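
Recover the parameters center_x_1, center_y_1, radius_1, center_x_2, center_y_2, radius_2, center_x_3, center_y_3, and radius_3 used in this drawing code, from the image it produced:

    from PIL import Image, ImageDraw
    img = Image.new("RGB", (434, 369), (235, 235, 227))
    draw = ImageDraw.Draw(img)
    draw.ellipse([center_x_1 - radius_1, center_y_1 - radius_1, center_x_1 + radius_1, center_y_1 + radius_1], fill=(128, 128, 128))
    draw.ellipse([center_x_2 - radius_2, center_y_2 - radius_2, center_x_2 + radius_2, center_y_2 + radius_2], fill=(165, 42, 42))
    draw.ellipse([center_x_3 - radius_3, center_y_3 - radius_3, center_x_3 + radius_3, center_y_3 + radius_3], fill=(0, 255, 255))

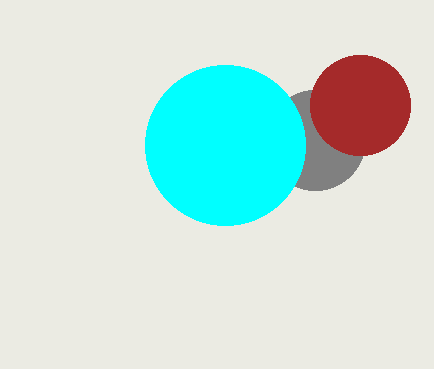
center_x_1 = 315
center_y_1 = 140
radius_1 = 50
center_x_2 = 360
center_y_2 = 105
radius_2 = 50
center_x_3 = 225
center_y_3 = 145
radius_3 = 80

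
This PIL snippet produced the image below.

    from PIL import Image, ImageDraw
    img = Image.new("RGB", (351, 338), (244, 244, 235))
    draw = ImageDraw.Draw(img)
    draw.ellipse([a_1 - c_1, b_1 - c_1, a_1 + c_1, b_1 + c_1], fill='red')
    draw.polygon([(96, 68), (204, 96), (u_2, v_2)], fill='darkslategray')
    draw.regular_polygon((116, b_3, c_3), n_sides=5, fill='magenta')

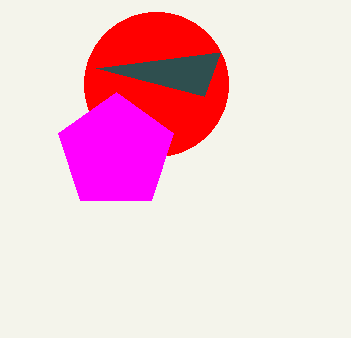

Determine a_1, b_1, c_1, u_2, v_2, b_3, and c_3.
a_1 = 156; b_1 = 84; c_1 = 72; u_2 = 220; v_2 = 52; b_3 = 152; c_3 = 60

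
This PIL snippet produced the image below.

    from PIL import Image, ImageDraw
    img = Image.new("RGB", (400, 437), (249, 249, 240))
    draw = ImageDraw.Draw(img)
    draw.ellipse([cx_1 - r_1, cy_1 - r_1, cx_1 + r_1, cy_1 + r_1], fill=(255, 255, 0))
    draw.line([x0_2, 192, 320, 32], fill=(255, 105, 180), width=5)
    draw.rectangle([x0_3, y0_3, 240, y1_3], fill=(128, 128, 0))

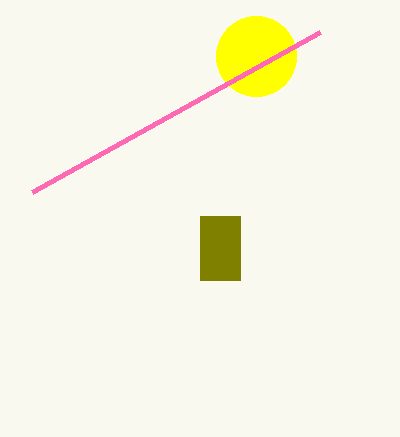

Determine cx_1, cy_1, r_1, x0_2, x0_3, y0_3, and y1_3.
cx_1 = 256, cy_1 = 56, r_1 = 40, x0_2 = 32, x0_3 = 200, y0_3 = 216, y1_3 = 280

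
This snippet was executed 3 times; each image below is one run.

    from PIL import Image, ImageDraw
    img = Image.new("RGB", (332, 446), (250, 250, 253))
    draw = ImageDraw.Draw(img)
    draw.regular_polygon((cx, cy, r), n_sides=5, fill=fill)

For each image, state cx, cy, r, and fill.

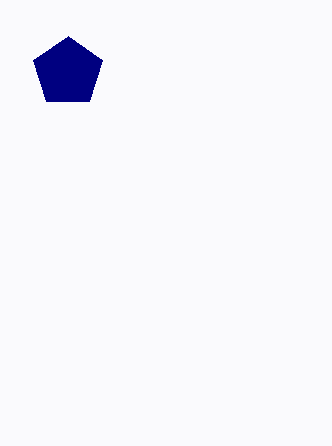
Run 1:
cx = 68, cy = 72, r = 36, fill = 'navy'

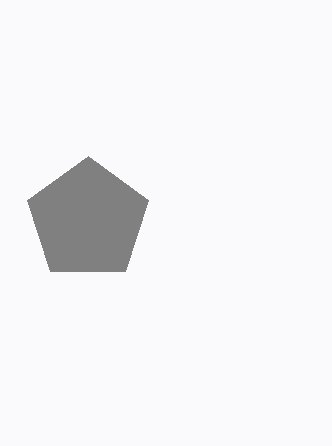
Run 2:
cx = 88
cy = 220
r = 64
fill = 'gray'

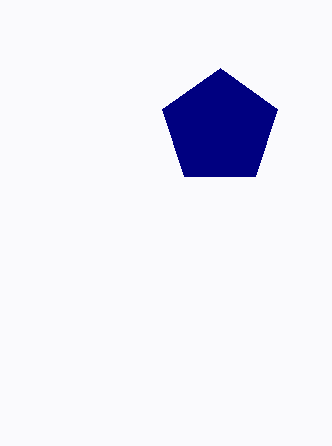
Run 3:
cx = 220
cy = 128
r = 60
fill = 'navy'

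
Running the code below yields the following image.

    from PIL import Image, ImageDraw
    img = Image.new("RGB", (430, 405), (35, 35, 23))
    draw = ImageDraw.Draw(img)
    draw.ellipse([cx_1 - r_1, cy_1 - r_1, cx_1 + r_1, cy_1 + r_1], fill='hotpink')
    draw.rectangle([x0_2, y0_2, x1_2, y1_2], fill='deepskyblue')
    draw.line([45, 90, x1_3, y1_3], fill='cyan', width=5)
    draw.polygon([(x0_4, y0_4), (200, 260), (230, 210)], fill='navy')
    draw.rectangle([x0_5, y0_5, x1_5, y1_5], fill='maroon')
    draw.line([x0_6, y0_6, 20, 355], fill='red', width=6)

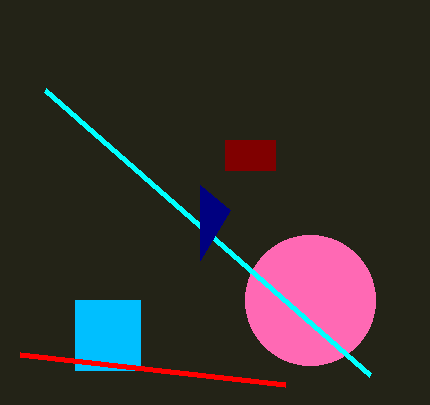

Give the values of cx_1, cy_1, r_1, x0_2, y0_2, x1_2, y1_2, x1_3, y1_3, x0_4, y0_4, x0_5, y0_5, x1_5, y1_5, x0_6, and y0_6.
cx_1 = 310
cy_1 = 300
r_1 = 65
x0_2 = 75
y0_2 = 300
x1_2 = 140
y1_2 = 370
x1_3 = 370
y1_3 = 375
x0_4 = 200
y0_4 = 185
x0_5 = 225
y0_5 = 140
x1_5 = 275
y1_5 = 170
x0_6 = 285
y0_6 = 385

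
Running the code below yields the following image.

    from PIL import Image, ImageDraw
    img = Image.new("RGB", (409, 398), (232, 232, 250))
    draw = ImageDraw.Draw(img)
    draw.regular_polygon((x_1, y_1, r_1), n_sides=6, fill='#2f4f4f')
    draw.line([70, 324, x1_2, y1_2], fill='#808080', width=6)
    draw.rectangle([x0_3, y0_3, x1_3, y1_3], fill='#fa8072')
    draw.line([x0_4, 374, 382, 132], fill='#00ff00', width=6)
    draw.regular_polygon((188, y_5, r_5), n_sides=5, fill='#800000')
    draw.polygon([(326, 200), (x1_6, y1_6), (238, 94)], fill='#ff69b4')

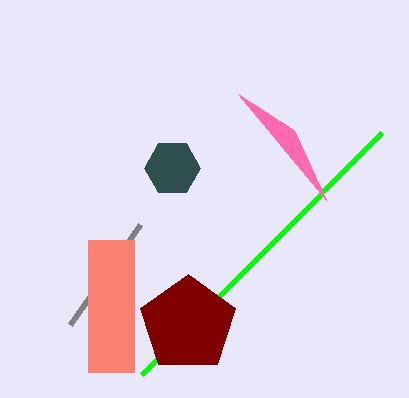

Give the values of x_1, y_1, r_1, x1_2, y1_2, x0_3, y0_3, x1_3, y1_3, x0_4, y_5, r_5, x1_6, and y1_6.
x_1 = 172, y_1 = 168, r_1 = 28, x1_2 = 140, y1_2 = 224, x0_3 = 88, y0_3 = 240, x1_3 = 134, y1_3 = 372, x0_4 = 142, y_5 = 324, r_5 = 50, x1_6 = 294, y1_6 = 130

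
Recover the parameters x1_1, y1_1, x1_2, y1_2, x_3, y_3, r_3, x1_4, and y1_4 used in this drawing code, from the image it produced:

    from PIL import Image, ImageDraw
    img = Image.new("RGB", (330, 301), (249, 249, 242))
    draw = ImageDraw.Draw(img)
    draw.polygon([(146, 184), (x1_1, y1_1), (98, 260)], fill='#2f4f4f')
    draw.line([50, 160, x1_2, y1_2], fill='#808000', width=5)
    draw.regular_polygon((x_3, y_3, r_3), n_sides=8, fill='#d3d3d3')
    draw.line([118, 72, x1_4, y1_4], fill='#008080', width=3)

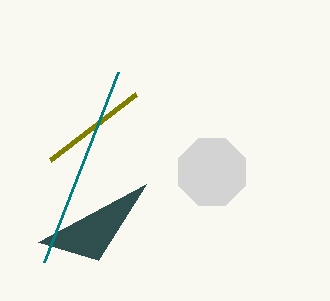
x1_1 = 38
y1_1 = 242
x1_2 = 136
y1_2 = 94
x_3 = 212
y_3 = 172
r_3 = 36
x1_4 = 44
y1_4 = 262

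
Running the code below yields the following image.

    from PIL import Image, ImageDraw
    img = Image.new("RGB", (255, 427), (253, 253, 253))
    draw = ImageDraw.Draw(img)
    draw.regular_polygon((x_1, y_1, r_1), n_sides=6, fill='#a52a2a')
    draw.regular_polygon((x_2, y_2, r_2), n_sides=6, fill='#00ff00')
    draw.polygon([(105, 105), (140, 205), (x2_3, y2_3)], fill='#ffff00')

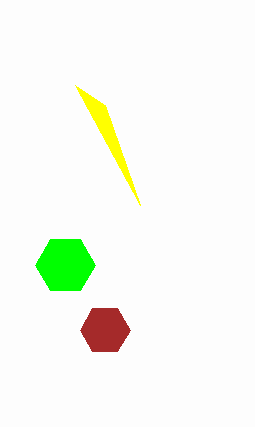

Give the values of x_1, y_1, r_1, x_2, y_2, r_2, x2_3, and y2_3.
x_1 = 105
y_1 = 330
r_1 = 25
x_2 = 65
y_2 = 265
r_2 = 30
x2_3 = 75
y2_3 = 85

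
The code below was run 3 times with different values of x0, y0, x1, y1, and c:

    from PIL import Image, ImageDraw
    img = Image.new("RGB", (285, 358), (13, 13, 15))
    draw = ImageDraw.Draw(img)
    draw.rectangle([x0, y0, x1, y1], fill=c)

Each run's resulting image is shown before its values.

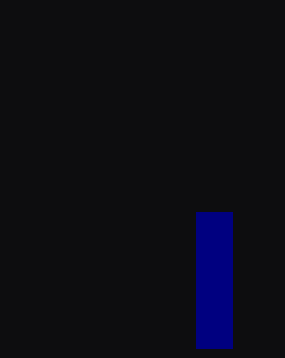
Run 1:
x0 = 196
y0 = 212
x1 = 232
y1 = 348
c = 'navy'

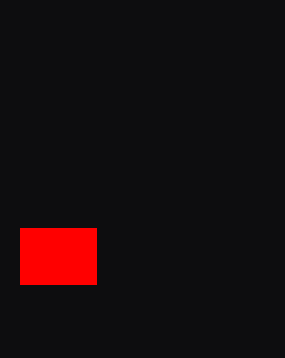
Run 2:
x0 = 20
y0 = 228
x1 = 96
y1 = 284
c = 'red'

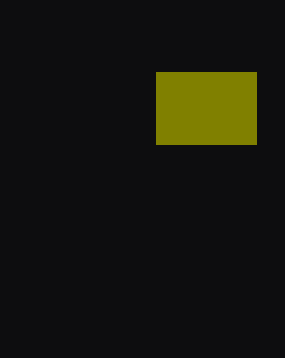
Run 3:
x0 = 156
y0 = 72
x1 = 256
y1 = 144
c = 'olive'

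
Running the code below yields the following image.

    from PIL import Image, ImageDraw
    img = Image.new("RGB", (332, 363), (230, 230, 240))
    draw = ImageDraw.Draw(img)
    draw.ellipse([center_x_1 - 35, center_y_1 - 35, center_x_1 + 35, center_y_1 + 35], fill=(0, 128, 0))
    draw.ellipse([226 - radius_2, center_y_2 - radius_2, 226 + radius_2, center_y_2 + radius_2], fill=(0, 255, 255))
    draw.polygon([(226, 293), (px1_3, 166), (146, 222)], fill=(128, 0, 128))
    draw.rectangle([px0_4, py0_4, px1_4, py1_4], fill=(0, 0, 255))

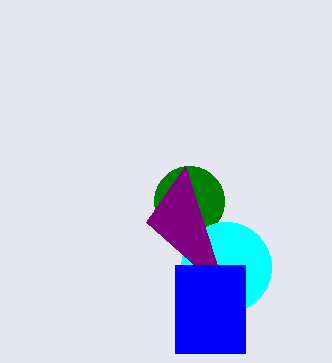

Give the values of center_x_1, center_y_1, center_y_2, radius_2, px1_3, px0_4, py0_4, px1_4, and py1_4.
center_x_1 = 189
center_y_1 = 201
center_y_2 = 267
radius_2 = 45
px1_3 = 185
px0_4 = 175
py0_4 = 265
px1_4 = 245
py1_4 = 353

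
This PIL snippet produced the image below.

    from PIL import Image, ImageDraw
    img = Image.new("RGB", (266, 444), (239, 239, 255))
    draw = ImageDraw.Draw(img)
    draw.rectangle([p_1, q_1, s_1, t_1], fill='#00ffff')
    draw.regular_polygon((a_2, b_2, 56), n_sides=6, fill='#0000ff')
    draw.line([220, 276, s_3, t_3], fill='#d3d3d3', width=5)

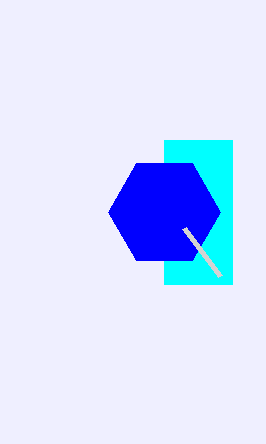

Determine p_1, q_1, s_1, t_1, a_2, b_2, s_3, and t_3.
p_1 = 164, q_1 = 140, s_1 = 232, t_1 = 284, a_2 = 164, b_2 = 212, s_3 = 184, t_3 = 228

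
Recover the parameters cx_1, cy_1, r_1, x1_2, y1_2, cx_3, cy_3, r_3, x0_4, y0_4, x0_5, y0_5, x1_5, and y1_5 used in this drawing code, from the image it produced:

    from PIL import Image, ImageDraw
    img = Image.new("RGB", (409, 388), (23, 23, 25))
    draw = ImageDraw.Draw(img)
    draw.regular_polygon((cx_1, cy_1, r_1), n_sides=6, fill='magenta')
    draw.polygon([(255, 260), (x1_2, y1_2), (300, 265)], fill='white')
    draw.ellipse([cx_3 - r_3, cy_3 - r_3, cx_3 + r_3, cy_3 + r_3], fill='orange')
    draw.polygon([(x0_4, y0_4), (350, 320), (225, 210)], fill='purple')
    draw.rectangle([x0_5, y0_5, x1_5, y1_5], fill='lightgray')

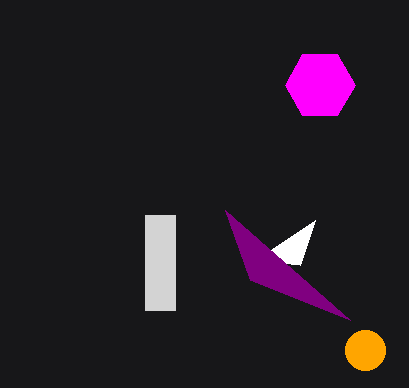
cx_1 = 320, cy_1 = 85, r_1 = 35, x1_2 = 315, y1_2 = 220, cx_3 = 365, cy_3 = 350, r_3 = 20, x0_4 = 250, y0_4 = 280, x0_5 = 145, y0_5 = 215, x1_5 = 175, y1_5 = 310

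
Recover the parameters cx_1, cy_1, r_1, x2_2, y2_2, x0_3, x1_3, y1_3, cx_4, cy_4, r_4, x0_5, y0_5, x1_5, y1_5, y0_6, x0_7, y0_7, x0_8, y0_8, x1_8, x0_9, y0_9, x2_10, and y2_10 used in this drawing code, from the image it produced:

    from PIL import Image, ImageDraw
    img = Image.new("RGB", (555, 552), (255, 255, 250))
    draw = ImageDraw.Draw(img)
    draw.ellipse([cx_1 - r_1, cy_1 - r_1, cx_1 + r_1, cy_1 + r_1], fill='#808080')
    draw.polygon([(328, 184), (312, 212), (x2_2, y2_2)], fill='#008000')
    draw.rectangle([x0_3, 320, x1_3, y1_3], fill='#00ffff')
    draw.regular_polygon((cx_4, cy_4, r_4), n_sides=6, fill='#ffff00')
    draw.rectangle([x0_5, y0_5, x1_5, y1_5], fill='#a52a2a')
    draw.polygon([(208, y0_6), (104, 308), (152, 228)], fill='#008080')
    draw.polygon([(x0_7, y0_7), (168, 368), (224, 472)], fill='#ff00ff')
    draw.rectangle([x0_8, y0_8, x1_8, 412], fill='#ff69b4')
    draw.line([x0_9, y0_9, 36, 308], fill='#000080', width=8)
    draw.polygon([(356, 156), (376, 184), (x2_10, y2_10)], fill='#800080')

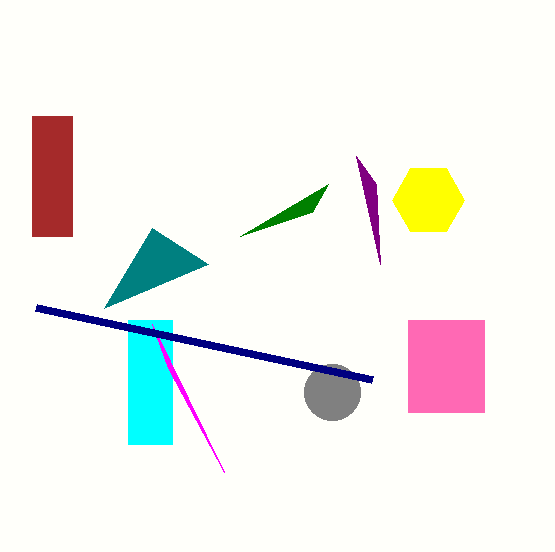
cx_1 = 332, cy_1 = 392, r_1 = 28, x2_2 = 240, y2_2 = 236, x0_3 = 128, x1_3 = 172, y1_3 = 444, cx_4 = 428, cy_4 = 200, r_4 = 36, x0_5 = 32, y0_5 = 116, x1_5 = 72, y1_5 = 236, y0_6 = 264, x0_7 = 152, y0_7 = 324, x0_8 = 408, y0_8 = 320, x1_8 = 484, x0_9 = 372, y0_9 = 380, x2_10 = 380, y2_10 = 264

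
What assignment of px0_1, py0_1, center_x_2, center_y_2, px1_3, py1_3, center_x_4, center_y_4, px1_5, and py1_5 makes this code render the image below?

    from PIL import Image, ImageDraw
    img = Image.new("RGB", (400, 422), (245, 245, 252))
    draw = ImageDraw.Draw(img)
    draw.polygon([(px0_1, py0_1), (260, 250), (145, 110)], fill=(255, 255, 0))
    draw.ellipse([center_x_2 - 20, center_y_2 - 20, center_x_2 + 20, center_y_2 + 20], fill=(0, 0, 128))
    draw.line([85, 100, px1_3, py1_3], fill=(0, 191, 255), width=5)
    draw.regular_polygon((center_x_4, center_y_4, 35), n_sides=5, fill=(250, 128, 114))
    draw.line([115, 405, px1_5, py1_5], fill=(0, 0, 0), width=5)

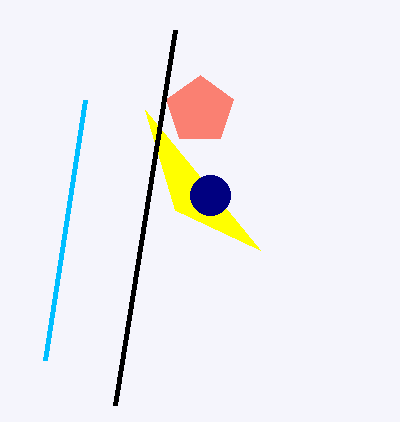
px0_1 = 175, py0_1 = 210, center_x_2 = 210, center_y_2 = 195, px1_3 = 45, py1_3 = 360, center_x_4 = 200, center_y_4 = 110, px1_5 = 175, py1_5 = 30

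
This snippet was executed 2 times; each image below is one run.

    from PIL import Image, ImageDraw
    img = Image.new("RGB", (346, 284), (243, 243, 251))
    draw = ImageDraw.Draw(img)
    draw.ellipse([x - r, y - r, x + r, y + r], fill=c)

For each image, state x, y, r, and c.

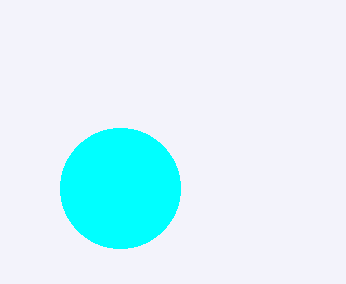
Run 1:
x = 120, y = 188, r = 60, c = 'cyan'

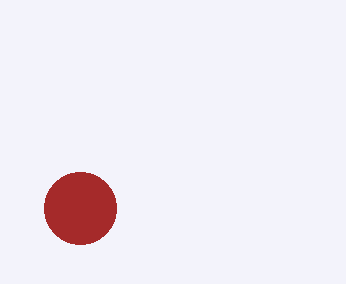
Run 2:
x = 80
y = 208
r = 36
c = 'brown'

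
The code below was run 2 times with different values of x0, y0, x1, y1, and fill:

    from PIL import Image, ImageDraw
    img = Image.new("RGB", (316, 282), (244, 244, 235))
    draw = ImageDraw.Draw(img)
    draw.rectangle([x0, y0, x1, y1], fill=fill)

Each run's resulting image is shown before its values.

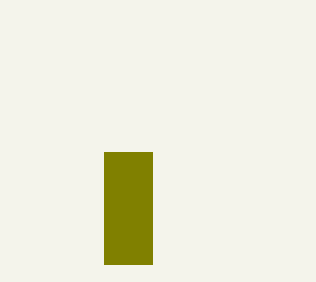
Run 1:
x0 = 104; y0 = 152; x1 = 152; y1 = 264; fill = 'olive'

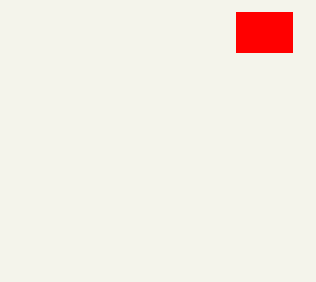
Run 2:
x0 = 236, y0 = 12, x1 = 292, y1 = 52, fill = 'red'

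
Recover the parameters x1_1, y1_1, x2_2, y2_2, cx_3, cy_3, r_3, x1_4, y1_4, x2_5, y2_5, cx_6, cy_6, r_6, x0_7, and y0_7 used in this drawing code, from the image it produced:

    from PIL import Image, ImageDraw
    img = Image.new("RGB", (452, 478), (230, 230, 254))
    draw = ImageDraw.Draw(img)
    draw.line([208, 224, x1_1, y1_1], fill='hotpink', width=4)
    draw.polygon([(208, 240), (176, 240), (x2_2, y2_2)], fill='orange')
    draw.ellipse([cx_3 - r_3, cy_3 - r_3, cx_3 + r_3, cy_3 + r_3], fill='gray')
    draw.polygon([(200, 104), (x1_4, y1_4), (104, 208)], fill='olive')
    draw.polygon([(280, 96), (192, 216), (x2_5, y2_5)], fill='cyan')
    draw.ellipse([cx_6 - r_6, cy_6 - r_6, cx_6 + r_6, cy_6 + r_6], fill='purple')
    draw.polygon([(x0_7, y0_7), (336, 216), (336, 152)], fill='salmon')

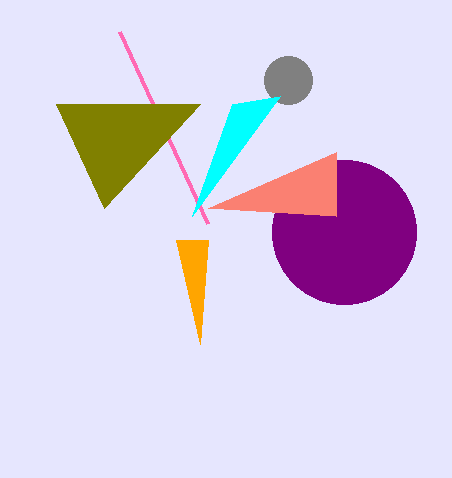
x1_1 = 120
y1_1 = 32
x2_2 = 200
y2_2 = 344
cx_3 = 288
cy_3 = 80
r_3 = 24
x1_4 = 56
y1_4 = 104
x2_5 = 232
y2_5 = 104
cx_6 = 344
cy_6 = 232
r_6 = 72
x0_7 = 208
y0_7 = 208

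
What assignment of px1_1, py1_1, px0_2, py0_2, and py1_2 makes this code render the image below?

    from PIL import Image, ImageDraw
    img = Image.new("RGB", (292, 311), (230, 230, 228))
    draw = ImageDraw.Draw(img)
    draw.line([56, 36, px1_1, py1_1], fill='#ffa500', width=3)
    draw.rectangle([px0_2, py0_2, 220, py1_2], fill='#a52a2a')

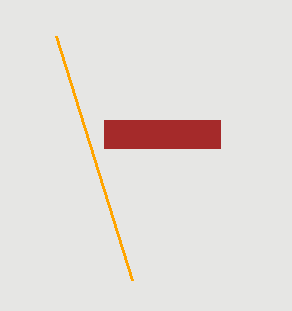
px1_1 = 132; py1_1 = 280; px0_2 = 104; py0_2 = 120; py1_2 = 148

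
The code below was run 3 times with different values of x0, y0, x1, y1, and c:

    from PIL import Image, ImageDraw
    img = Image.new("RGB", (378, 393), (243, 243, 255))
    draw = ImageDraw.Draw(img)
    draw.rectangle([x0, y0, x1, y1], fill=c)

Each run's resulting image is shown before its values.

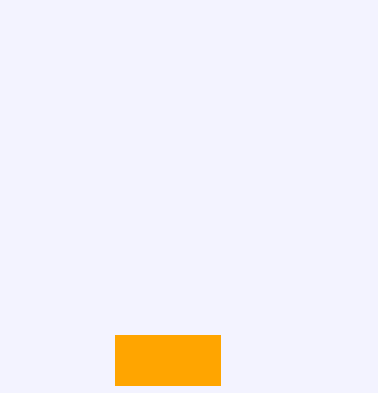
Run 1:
x0 = 115
y0 = 335
x1 = 220
y1 = 385
c = 'orange'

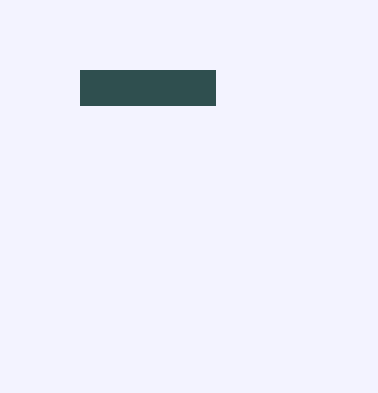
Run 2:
x0 = 80; y0 = 70; x1 = 215; y1 = 105; c = 'darkslategray'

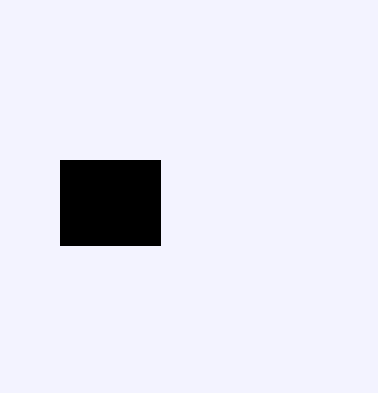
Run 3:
x0 = 60
y0 = 160
x1 = 160
y1 = 245
c = 'black'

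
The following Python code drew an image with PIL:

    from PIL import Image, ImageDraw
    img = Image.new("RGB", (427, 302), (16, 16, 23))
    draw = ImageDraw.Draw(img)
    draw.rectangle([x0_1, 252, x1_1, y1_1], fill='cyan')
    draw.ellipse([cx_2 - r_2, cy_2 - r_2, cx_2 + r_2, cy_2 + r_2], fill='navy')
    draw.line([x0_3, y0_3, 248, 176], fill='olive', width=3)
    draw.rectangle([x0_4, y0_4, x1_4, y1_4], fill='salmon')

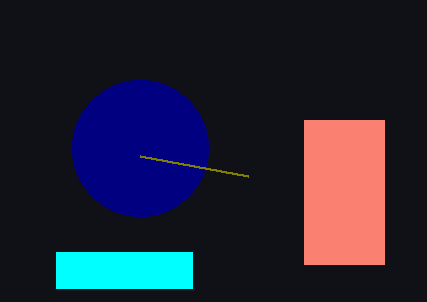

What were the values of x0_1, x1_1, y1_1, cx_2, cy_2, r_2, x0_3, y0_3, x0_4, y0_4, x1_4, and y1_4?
x0_1 = 56, x1_1 = 192, y1_1 = 288, cx_2 = 140, cy_2 = 148, r_2 = 68, x0_3 = 140, y0_3 = 156, x0_4 = 304, y0_4 = 120, x1_4 = 384, y1_4 = 264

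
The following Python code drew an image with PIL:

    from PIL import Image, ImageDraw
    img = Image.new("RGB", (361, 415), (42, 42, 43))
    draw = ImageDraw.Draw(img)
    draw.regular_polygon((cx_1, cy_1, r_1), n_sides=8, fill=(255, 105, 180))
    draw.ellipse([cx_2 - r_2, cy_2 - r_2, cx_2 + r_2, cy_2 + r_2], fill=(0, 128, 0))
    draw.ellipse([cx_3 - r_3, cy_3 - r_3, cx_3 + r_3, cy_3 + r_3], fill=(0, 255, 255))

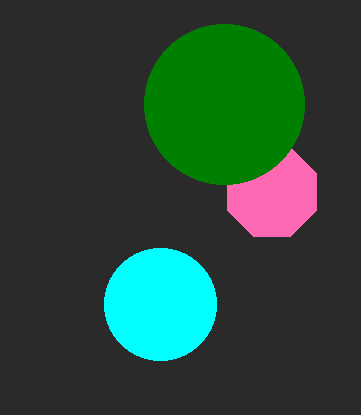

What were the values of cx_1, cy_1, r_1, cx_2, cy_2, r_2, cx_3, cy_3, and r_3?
cx_1 = 272
cy_1 = 192
r_1 = 48
cx_2 = 224
cy_2 = 104
r_2 = 80
cx_3 = 160
cy_3 = 304
r_3 = 56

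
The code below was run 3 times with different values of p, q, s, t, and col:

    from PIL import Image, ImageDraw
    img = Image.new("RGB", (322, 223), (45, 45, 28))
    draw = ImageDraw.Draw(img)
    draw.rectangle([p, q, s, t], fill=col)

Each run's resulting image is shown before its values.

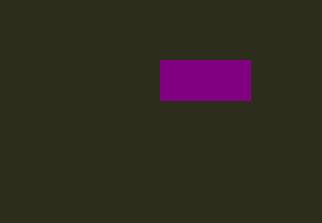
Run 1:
p = 160
q = 60
s = 250
t = 100
col = 'purple'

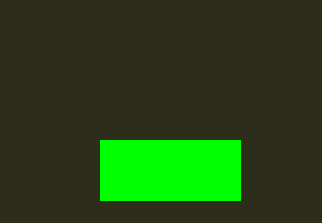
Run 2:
p = 100
q = 140
s = 240
t = 200
col = 'lime'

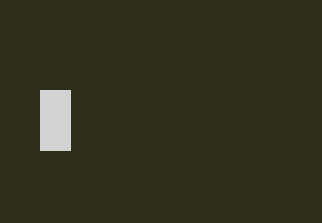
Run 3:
p = 40; q = 90; s = 70; t = 150; col = 'lightgray'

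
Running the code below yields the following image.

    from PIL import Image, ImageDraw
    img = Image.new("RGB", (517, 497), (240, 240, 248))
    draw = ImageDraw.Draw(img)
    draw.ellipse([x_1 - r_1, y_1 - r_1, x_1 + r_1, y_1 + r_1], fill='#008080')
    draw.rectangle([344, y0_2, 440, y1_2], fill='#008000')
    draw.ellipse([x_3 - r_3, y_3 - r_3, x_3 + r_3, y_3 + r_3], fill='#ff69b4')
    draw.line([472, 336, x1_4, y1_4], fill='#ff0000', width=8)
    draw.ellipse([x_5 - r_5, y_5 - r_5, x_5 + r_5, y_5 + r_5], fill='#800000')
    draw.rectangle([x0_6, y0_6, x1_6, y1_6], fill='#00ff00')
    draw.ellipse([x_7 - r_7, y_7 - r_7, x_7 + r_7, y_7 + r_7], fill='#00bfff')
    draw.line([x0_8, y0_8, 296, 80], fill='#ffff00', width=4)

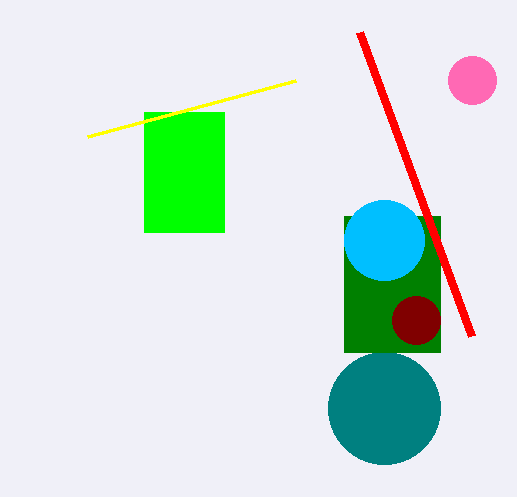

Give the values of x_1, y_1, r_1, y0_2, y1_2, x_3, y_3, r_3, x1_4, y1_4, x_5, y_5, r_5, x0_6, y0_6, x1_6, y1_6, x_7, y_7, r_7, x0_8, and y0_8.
x_1 = 384; y_1 = 408; r_1 = 56; y0_2 = 216; y1_2 = 352; x_3 = 472; y_3 = 80; r_3 = 24; x1_4 = 360; y1_4 = 32; x_5 = 416; y_5 = 320; r_5 = 24; x0_6 = 144; y0_6 = 112; x1_6 = 224; y1_6 = 232; x_7 = 384; y_7 = 240; r_7 = 40; x0_8 = 88; y0_8 = 136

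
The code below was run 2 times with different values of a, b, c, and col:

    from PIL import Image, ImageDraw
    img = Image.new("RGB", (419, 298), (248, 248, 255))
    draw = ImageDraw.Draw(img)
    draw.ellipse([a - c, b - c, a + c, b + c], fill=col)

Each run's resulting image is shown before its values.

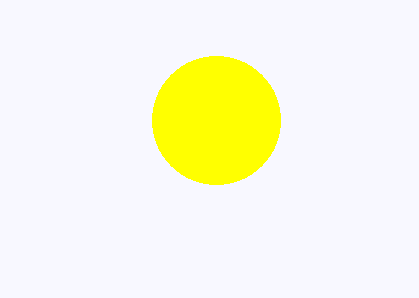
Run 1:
a = 216; b = 120; c = 64; col = 'yellow'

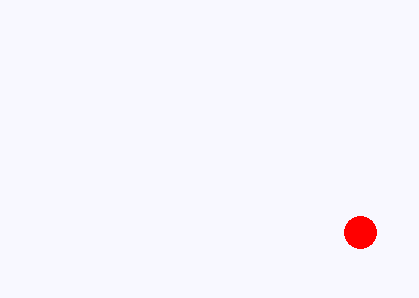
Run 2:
a = 360; b = 232; c = 16; col = 'red'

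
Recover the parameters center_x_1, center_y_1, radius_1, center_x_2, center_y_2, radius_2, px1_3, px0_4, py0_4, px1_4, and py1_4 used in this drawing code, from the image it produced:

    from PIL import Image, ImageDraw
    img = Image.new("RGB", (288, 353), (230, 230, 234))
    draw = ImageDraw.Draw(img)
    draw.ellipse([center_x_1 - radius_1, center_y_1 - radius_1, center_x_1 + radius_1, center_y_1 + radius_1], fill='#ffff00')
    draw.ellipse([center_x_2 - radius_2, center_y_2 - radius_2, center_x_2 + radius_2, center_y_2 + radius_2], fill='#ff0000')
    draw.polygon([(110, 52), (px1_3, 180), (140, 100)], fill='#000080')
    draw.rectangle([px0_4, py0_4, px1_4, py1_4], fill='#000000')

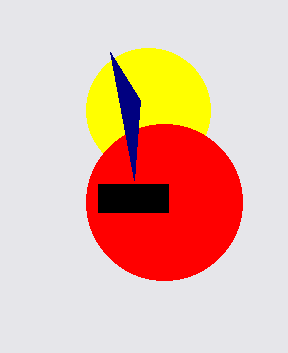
center_x_1 = 148
center_y_1 = 110
radius_1 = 62
center_x_2 = 164
center_y_2 = 202
radius_2 = 78
px1_3 = 134
px0_4 = 98
py0_4 = 184
px1_4 = 168
py1_4 = 212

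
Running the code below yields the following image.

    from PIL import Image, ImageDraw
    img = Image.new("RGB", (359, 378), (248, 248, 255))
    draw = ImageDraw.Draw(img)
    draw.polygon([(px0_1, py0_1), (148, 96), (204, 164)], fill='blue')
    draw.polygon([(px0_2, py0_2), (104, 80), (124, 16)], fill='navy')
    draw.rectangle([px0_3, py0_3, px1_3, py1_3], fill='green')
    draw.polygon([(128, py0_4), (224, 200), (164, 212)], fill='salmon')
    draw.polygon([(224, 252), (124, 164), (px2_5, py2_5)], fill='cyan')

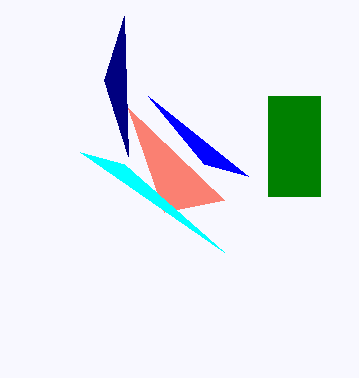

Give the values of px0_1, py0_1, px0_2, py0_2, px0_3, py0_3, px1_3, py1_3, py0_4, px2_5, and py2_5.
px0_1 = 248, py0_1 = 176, px0_2 = 128, py0_2 = 156, px0_3 = 268, py0_3 = 96, px1_3 = 320, py1_3 = 196, py0_4 = 108, px2_5 = 80, py2_5 = 152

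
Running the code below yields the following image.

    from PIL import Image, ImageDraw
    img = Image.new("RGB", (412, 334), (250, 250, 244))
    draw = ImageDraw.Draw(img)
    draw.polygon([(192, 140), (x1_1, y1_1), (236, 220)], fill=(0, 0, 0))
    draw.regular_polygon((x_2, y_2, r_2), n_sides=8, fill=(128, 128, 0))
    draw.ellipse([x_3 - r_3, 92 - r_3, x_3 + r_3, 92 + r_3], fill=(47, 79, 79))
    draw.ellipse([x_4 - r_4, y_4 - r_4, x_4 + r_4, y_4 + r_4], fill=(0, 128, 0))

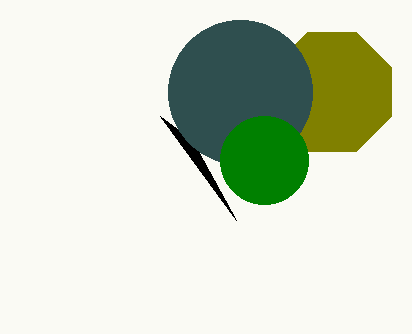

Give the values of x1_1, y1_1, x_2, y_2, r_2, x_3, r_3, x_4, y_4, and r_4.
x1_1 = 160
y1_1 = 116
x_2 = 332
y_2 = 92
r_2 = 64
x_3 = 240
r_3 = 72
x_4 = 264
y_4 = 160
r_4 = 44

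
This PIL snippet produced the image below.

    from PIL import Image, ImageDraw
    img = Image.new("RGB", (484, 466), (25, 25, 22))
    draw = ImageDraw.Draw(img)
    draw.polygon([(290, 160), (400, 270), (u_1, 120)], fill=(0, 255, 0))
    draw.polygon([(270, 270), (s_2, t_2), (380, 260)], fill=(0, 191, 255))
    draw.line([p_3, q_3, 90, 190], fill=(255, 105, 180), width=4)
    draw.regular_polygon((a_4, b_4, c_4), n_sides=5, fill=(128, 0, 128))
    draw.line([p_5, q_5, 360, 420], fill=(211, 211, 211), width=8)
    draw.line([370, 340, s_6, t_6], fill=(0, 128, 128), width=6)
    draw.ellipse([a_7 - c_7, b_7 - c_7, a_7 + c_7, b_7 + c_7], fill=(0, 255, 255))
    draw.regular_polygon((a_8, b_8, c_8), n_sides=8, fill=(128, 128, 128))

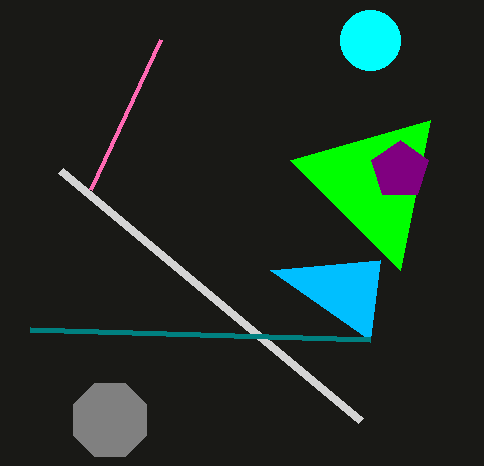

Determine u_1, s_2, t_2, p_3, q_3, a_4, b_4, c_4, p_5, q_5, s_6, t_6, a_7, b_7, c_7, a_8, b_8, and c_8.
u_1 = 430; s_2 = 370; t_2 = 340; p_3 = 160; q_3 = 40; a_4 = 400; b_4 = 170; c_4 = 30; p_5 = 60; q_5 = 170; s_6 = 30; t_6 = 330; a_7 = 370; b_7 = 40; c_7 = 30; a_8 = 110; b_8 = 420; c_8 = 40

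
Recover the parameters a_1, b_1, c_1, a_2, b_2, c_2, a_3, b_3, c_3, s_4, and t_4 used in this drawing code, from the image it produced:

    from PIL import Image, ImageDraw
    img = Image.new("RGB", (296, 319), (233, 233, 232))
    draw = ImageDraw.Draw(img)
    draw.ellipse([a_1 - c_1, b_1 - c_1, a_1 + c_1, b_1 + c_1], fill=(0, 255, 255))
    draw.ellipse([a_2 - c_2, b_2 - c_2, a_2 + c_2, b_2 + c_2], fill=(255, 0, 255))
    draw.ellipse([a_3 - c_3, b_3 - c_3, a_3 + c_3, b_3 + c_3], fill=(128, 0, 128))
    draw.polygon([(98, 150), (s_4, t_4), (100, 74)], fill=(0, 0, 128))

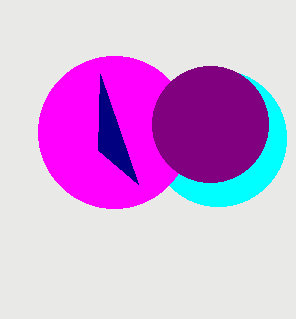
a_1 = 218; b_1 = 138; c_1 = 68; a_2 = 114; b_2 = 132; c_2 = 76; a_3 = 210; b_3 = 124; c_3 = 58; s_4 = 138; t_4 = 184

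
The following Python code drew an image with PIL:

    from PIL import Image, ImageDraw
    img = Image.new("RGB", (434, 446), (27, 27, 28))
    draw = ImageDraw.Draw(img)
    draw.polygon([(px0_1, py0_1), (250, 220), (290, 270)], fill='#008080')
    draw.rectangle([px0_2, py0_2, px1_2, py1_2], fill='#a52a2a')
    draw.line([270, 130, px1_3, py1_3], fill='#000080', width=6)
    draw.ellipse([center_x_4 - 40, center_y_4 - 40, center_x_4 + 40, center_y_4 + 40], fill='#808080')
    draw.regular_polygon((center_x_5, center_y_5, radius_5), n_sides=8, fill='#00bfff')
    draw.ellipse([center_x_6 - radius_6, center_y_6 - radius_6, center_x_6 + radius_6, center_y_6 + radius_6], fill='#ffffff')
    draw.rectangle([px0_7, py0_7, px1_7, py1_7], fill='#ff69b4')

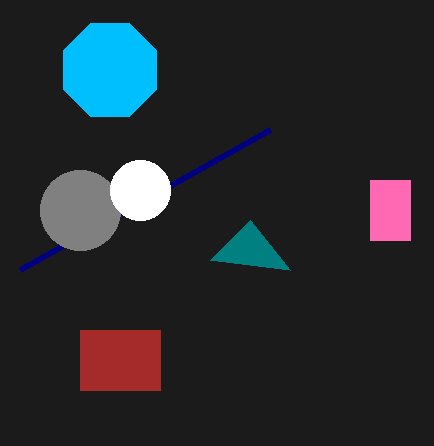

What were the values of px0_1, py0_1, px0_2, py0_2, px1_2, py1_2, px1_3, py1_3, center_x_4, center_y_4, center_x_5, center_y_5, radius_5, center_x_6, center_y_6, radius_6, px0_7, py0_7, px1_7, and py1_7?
px0_1 = 210, py0_1 = 260, px0_2 = 80, py0_2 = 330, px1_2 = 160, py1_2 = 390, px1_3 = 20, py1_3 = 270, center_x_4 = 80, center_y_4 = 210, center_x_5 = 110, center_y_5 = 70, radius_5 = 50, center_x_6 = 140, center_y_6 = 190, radius_6 = 30, px0_7 = 370, py0_7 = 180, px1_7 = 410, py1_7 = 240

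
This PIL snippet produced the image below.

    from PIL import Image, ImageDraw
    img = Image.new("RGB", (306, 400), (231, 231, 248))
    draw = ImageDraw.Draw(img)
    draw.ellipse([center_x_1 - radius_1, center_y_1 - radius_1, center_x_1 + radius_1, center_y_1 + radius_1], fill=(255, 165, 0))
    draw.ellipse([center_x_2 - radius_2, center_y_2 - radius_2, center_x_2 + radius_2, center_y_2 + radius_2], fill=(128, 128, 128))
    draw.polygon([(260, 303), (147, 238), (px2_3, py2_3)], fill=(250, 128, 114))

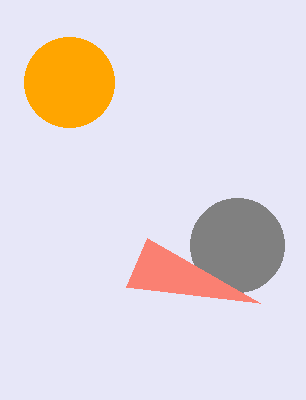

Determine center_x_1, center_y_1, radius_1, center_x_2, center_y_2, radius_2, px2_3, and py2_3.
center_x_1 = 69, center_y_1 = 82, radius_1 = 45, center_x_2 = 237, center_y_2 = 245, radius_2 = 47, px2_3 = 126, py2_3 = 287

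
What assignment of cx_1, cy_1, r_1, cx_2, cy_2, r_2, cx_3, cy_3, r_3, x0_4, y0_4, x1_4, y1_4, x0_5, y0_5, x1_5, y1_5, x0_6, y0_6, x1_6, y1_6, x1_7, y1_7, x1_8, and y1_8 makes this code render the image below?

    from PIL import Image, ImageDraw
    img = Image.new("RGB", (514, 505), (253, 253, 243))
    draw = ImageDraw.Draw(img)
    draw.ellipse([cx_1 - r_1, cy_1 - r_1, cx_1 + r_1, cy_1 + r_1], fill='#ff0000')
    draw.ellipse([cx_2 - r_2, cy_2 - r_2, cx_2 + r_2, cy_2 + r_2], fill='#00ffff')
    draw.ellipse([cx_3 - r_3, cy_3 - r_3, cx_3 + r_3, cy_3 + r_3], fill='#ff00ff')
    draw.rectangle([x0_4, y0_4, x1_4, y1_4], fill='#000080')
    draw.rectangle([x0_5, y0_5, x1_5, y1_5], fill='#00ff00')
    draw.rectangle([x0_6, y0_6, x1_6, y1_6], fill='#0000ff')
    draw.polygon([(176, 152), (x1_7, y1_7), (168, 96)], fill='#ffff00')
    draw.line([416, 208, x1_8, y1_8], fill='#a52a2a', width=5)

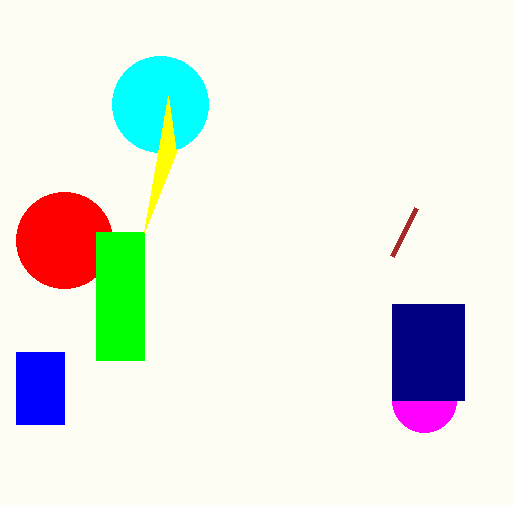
cx_1 = 64; cy_1 = 240; r_1 = 48; cx_2 = 160; cy_2 = 104; r_2 = 48; cx_3 = 424; cy_3 = 400; r_3 = 32; x0_4 = 392; y0_4 = 304; x1_4 = 464; y1_4 = 400; x0_5 = 96; y0_5 = 232; x1_5 = 144; y1_5 = 360; x0_6 = 16; y0_6 = 352; x1_6 = 64; y1_6 = 424; x1_7 = 144; y1_7 = 232; x1_8 = 392; y1_8 = 256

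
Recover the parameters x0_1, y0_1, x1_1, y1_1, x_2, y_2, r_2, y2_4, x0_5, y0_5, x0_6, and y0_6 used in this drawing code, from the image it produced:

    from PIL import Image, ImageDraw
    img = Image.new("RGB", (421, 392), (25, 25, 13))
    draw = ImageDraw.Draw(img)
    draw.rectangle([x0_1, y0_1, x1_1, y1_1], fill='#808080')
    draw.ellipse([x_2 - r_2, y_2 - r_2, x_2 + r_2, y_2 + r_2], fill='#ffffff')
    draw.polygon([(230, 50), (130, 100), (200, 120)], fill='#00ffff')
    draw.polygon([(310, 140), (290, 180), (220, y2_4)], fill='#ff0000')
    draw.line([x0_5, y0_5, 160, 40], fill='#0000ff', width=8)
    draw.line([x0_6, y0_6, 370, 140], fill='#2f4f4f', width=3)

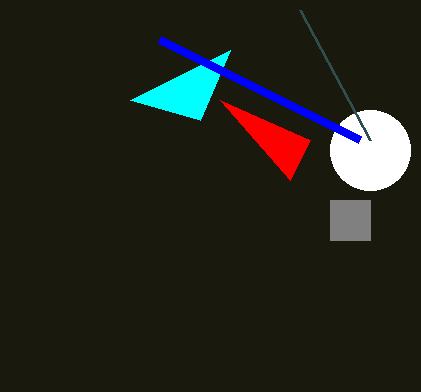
x0_1 = 330
y0_1 = 200
x1_1 = 370
y1_1 = 240
x_2 = 370
y_2 = 150
r_2 = 40
y2_4 = 100
x0_5 = 360
y0_5 = 140
x0_6 = 300
y0_6 = 10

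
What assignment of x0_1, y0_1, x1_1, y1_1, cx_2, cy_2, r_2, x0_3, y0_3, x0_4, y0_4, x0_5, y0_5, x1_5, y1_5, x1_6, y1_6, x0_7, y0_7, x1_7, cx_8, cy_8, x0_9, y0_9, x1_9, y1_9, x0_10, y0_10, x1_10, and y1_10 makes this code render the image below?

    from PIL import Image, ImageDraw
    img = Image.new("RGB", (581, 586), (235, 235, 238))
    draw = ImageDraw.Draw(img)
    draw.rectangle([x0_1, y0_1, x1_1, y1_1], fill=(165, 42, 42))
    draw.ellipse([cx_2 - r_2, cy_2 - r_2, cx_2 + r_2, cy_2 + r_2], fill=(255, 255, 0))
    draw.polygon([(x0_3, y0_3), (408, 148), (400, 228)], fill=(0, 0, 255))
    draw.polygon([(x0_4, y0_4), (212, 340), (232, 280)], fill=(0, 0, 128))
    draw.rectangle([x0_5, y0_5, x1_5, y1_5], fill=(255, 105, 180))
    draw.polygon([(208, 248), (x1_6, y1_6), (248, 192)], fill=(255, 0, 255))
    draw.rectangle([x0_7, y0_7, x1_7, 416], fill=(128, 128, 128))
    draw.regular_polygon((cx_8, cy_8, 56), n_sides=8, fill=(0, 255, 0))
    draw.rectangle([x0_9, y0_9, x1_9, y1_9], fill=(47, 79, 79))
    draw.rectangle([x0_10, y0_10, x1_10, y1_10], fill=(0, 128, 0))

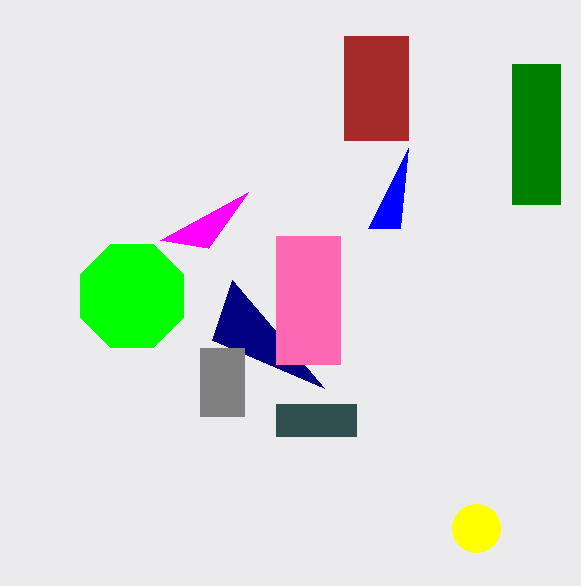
x0_1 = 344; y0_1 = 36; x1_1 = 408; y1_1 = 140; cx_2 = 476; cy_2 = 528; r_2 = 24; x0_3 = 368; y0_3 = 228; x0_4 = 324; y0_4 = 388; x0_5 = 276; y0_5 = 236; x1_5 = 340; y1_5 = 364; x1_6 = 160; y1_6 = 240; x0_7 = 200; y0_7 = 348; x1_7 = 244; cx_8 = 132; cy_8 = 296; x0_9 = 276; y0_9 = 404; x1_9 = 356; y1_9 = 436; x0_10 = 512; y0_10 = 64; x1_10 = 560; y1_10 = 204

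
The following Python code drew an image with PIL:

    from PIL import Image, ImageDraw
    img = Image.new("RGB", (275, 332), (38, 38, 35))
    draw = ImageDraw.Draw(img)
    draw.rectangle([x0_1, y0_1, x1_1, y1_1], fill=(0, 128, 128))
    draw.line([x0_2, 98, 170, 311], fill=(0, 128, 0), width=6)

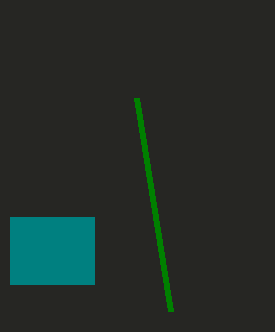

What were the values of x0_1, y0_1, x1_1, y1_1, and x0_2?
x0_1 = 10; y0_1 = 217; x1_1 = 94; y1_1 = 284; x0_2 = 136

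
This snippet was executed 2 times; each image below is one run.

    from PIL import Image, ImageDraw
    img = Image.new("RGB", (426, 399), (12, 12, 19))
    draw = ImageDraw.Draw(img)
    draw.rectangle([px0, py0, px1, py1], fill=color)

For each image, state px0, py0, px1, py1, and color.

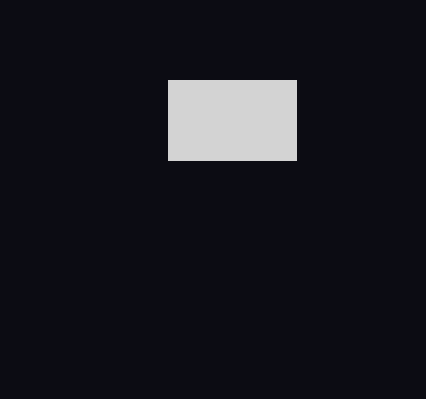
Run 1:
px0 = 168
py0 = 80
px1 = 296
py1 = 160
color = 'lightgray'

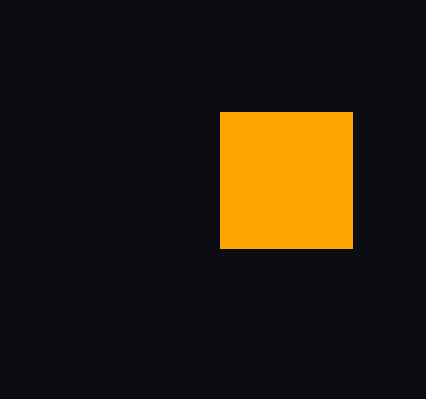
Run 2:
px0 = 220; py0 = 112; px1 = 352; py1 = 248; color = 'orange'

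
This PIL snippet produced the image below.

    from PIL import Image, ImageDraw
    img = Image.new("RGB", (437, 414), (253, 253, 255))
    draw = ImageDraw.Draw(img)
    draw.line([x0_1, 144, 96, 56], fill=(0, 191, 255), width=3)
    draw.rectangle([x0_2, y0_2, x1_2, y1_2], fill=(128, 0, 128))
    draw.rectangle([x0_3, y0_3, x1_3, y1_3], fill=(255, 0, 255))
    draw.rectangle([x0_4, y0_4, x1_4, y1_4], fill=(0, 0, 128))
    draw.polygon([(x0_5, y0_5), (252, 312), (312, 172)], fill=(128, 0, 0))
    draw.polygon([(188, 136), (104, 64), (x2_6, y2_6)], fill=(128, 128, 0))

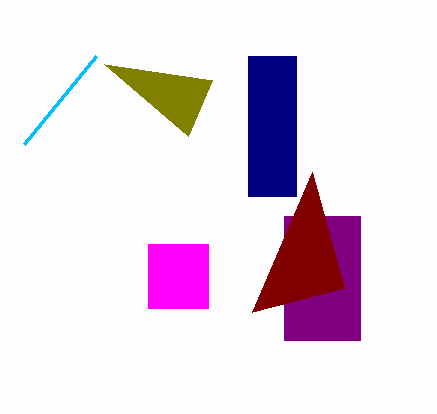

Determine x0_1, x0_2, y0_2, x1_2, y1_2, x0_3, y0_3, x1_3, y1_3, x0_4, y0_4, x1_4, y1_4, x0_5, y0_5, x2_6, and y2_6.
x0_1 = 24, x0_2 = 284, y0_2 = 216, x1_2 = 360, y1_2 = 340, x0_3 = 148, y0_3 = 244, x1_3 = 208, y1_3 = 308, x0_4 = 248, y0_4 = 56, x1_4 = 296, y1_4 = 196, x0_5 = 344, y0_5 = 288, x2_6 = 212, y2_6 = 80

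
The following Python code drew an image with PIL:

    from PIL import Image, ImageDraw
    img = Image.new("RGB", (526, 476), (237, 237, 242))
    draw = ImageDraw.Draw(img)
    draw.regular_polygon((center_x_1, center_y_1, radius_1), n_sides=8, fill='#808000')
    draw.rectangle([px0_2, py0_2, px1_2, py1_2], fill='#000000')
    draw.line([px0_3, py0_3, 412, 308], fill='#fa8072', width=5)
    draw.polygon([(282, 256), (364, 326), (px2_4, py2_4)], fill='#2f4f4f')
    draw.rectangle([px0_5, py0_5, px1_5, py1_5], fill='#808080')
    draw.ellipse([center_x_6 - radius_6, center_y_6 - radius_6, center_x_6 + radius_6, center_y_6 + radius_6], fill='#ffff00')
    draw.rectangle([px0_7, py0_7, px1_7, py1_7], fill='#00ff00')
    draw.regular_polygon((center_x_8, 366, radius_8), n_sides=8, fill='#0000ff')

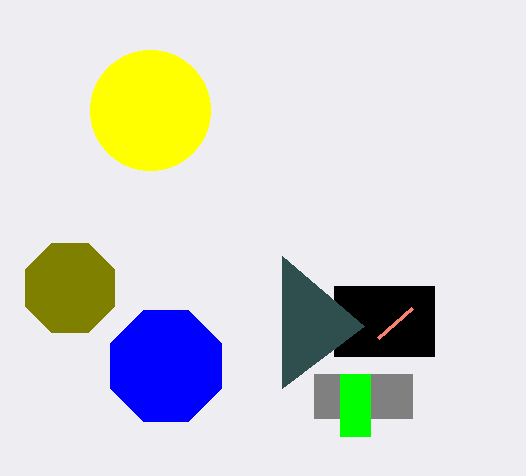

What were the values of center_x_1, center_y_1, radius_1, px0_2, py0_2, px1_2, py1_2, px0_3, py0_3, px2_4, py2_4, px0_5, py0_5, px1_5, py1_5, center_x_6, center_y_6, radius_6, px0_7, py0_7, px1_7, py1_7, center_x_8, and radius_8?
center_x_1 = 70; center_y_1 = 288; radius_1 = 48; px0_2 = 334; py0_2 = 286; px1_2 = 434; py1_2 = 356; px0_3 = 378; py0_3 = 338; px2_4 = 282; py2_4 = 388; px0_5 = 314; py0_5 = 374; px1_5 = 412; py1_5 = 418; center_x_6 = 150; center_y_6 = 110; radius_6 = 60; px0_7 = 340; py0_7 = 374; px1_7 = 370; py1_7 = 436; center_x_8 = 166; radius_8 = 60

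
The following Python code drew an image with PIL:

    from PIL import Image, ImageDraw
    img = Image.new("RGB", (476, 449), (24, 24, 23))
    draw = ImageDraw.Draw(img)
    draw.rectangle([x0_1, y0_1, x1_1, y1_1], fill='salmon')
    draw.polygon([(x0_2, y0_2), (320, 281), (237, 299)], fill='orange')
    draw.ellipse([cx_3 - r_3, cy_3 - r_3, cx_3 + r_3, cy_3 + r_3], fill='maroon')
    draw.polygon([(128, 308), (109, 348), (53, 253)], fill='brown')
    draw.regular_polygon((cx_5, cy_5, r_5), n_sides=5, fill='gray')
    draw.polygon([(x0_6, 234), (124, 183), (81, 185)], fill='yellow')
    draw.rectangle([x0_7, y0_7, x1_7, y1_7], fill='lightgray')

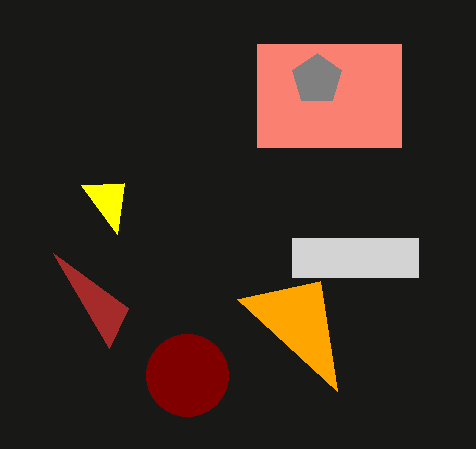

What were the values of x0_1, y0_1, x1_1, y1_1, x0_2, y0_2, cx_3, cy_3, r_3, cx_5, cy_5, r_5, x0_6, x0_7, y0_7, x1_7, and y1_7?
x0_1 = 257, y0_1 = 44, x1_1 = 401, y1_1 = 147, x0_2 = 337, y0_2 = 391, cx_3 = 187, cy_3 = 375, r_3 = 41, cx_5 = 317, cy_5 = 79, r_5 = 26, x0_6 = 117, x0_7 = 292, y0_7 = 238, x1_7 = 418, y1_7 = 277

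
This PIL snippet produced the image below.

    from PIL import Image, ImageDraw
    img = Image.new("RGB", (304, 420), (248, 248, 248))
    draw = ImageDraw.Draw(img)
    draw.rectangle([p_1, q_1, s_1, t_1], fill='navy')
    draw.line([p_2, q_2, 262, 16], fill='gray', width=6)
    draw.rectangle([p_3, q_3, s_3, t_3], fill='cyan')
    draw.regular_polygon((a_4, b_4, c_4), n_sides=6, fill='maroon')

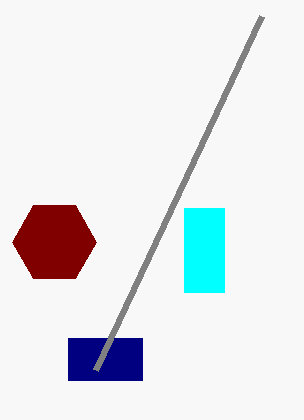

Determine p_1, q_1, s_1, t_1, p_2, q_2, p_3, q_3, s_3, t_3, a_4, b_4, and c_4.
p_1 = 68, q_1 = 338, s_1 = 142, t_1 = 380, p_2 = 96, q_2 = 370, p_3 = 184, q_3 = 208, s_3 = 224, t_3 = 292, a_4 = 54, b_4 = 242, c_4 = 42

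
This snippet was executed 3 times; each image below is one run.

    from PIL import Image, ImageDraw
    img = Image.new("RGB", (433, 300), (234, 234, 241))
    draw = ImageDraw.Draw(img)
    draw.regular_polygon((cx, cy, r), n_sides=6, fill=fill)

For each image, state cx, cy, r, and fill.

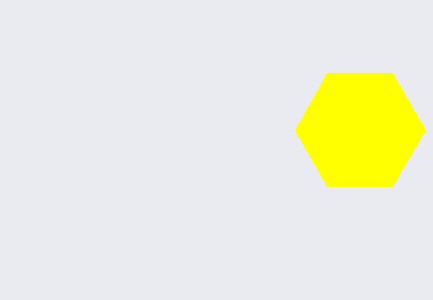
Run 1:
cx = 360; cy = 130; r = 65; fill = 'yellow'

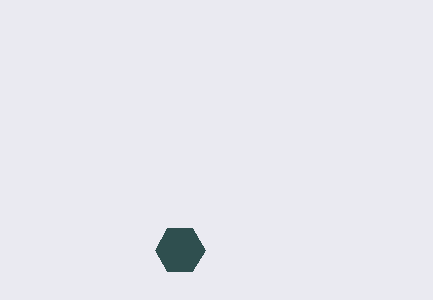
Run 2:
cx = 180; cy = 250; r = 25; fill = 'darkslategray'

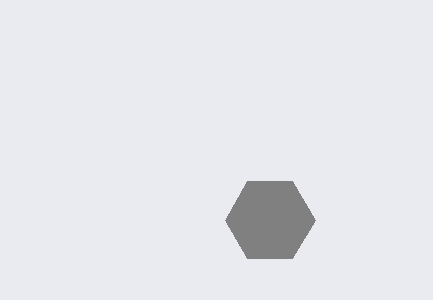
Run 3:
cx = 270
cy = 220
r = 45
fill = 'gray'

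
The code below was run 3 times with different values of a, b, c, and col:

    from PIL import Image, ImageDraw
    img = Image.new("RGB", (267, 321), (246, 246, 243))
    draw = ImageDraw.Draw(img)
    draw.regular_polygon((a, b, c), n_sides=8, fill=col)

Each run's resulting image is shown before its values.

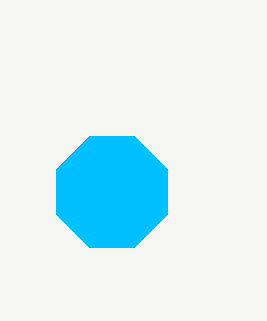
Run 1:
a = 112
b = 192
c = 60
col = 'deepskyblue'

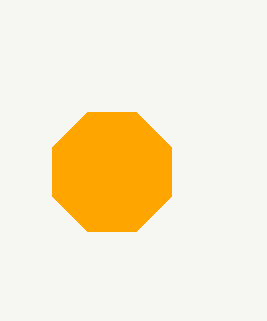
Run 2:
a = 112, b = 172, c = 64, col = 'orange'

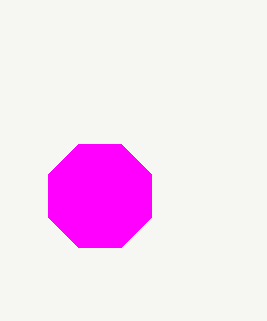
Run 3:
a = 100, b = 196, c = 56, col = 'magenta'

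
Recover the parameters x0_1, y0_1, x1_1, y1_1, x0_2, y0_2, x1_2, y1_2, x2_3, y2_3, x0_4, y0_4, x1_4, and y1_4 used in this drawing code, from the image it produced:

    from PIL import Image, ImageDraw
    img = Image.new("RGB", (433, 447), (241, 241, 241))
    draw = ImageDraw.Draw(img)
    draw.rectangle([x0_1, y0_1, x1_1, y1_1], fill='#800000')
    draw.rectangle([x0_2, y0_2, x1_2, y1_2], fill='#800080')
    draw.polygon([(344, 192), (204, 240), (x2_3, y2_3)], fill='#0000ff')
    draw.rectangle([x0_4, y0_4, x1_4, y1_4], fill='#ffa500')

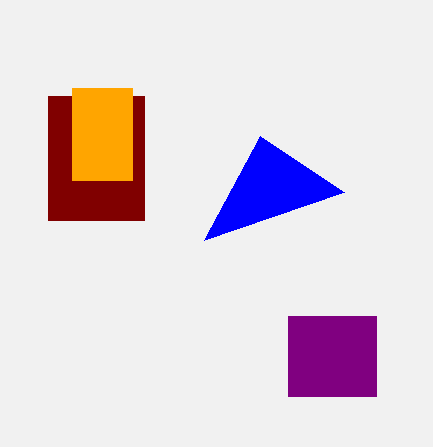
x0_1 = 48
y0_1 = 96
x1_1 = 144
y1_1 = 220
x0_2 = 288
y0_2 = 316
x1_2 = 376
y1_2 = 396
x2_3 = 260
y2_3 = 136
x0_4 = 72
y0_4 = 88
x1_4 = 132
y1_4 = 180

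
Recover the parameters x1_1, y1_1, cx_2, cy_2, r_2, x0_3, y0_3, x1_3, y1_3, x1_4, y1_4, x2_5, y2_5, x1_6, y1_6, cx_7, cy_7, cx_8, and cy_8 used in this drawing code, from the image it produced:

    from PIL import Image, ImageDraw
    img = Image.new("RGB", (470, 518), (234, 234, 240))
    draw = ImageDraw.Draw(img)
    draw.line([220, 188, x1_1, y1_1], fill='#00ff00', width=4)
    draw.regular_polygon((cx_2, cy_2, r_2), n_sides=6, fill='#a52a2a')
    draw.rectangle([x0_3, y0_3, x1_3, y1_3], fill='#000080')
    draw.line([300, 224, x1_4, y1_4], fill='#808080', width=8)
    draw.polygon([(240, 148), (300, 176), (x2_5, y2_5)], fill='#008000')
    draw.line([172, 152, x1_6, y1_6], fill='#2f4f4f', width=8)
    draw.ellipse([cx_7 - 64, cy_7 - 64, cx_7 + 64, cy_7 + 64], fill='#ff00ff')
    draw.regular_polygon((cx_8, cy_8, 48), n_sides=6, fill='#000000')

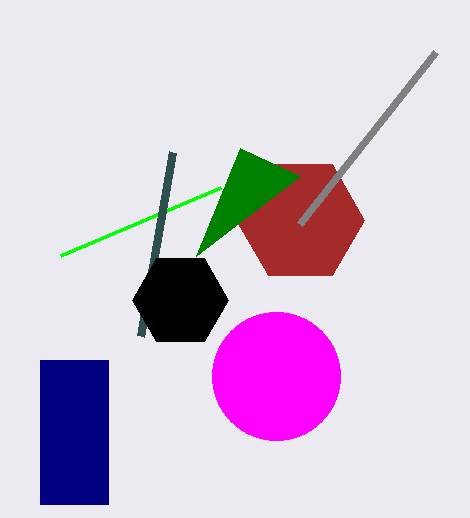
x1_1 = 60, y1_1 = 256, cx_2 = 300, cy_2 = 220, r_2 = 64, x0_3 = 40, y0_3 = 360, x1_3 = 108, y1_3 = 504, x1_4 = 436, y1_4 = 52, x2_5 = 196, y2_5 = 256, x1_6 = 140, y1_6 = 336, cx_7 = 276, cy_7 = 376, cx_8 = 180, cy_8 = 300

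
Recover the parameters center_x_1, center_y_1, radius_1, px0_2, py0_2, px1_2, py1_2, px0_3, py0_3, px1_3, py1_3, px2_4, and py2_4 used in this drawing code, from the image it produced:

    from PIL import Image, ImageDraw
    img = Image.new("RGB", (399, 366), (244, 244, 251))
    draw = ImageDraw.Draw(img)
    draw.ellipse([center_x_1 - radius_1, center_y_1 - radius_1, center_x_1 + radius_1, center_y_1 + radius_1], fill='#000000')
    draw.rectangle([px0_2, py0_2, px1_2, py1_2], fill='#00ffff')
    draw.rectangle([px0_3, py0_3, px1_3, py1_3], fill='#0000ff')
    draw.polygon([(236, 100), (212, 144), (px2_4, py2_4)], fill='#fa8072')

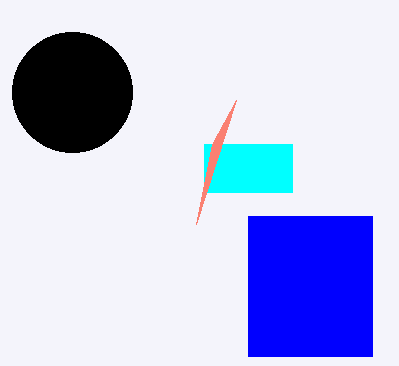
center_x_1 = 72; center_y_1 = 92; radius_1 = 60; px0_2 = 204; py0_2 = 144; px1_2 = 292; py1_2 = 192; px0_3 = 248; py0_3 = 216; px1_3 = 372; py1_3 = 356; px2_4 = 196; py2_4 = 224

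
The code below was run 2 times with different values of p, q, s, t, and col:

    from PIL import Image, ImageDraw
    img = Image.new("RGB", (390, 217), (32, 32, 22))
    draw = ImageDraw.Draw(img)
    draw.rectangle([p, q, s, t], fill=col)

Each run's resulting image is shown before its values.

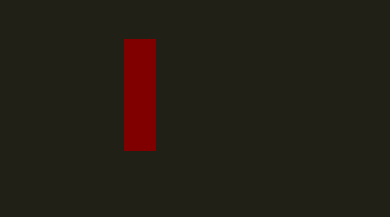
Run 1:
p = 124
q = 39
s = 155
t = 150
col = 'maroon'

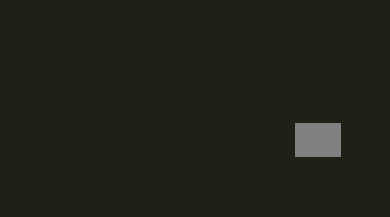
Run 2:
p = 295
q = 123
s = 340
t = 156
col = 'gray'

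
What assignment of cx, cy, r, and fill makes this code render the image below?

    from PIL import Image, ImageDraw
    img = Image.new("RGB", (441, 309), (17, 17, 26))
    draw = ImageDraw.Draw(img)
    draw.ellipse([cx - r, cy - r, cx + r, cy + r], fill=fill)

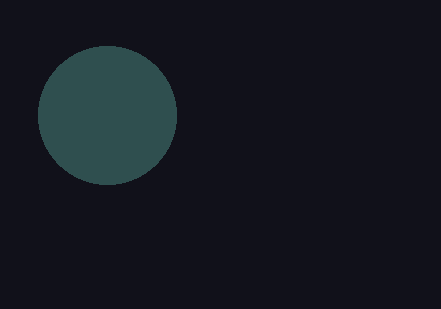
cx = 107
cy = 115
r = 69
fill = 'darkslategray'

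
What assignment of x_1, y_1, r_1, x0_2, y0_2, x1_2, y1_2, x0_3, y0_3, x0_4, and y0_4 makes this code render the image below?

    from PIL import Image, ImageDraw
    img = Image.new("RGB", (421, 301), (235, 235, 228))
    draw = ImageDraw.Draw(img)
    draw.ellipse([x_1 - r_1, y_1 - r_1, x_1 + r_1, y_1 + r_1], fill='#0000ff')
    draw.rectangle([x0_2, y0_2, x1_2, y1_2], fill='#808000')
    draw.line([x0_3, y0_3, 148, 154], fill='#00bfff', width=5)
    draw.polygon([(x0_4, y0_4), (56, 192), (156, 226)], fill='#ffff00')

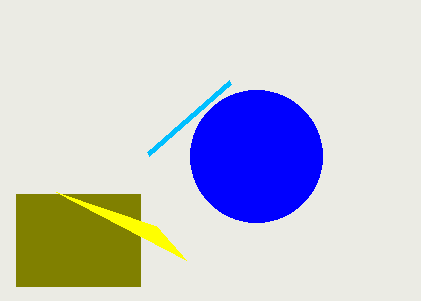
x_1 = 256, y_1 = 156, r_1 = 66, x0_2 = 16, y0_2 = 194, x1_2 = 140, y1_2 = 286, x0_3 = 230, y0_3 = 82, x0_4 = 186, y0_4 = 260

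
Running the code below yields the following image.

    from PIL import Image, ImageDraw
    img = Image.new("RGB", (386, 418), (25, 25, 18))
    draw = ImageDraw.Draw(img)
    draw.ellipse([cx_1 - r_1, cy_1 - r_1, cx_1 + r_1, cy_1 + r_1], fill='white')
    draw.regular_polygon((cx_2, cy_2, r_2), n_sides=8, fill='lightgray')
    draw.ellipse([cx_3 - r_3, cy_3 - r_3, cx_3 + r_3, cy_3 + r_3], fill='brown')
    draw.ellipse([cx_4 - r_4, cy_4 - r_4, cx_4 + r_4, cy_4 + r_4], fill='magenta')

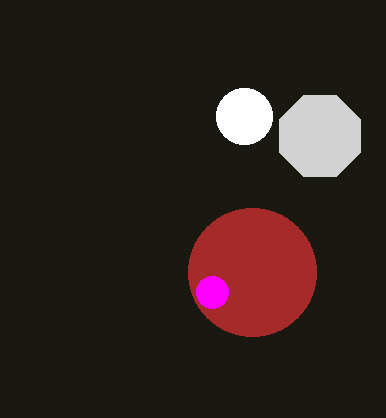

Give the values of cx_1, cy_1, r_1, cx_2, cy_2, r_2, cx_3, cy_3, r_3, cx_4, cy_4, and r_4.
cx_1 = 244, cy_1 = 116, r_1 = 28, cx_2 = 320, cy_2 = 136, r_2 = 44, cx_3 = 252, cy_3 = 272, r_3 = 64, cx_4 = 212, cy_4 = 292, r_4 = 16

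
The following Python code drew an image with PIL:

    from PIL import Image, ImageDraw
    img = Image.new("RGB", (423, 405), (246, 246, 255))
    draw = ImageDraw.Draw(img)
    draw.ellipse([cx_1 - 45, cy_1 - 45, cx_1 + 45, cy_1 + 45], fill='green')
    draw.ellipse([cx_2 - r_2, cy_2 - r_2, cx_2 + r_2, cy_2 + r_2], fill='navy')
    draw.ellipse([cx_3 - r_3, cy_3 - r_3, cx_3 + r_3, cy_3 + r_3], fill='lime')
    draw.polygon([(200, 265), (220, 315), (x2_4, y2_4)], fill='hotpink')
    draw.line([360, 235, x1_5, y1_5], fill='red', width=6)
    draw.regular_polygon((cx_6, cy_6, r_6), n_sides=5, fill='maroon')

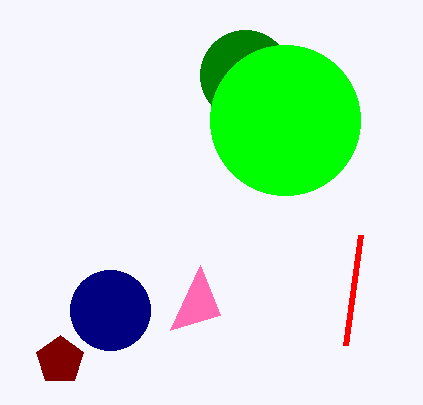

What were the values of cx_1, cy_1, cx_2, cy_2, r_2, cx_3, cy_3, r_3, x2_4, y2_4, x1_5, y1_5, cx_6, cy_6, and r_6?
cx_1 = 245
cy_1 = 75
cx_2 = 110
cy_2 = 310
r_2 = 40
cx_3 = 285
cy_3 = 120
r_3 = 75
x2_4 = 170
y2_4 = 330
x1_5 = 345
y1_5 = 345
cx_6 = 60
cy_6 = 360
r_6 = 25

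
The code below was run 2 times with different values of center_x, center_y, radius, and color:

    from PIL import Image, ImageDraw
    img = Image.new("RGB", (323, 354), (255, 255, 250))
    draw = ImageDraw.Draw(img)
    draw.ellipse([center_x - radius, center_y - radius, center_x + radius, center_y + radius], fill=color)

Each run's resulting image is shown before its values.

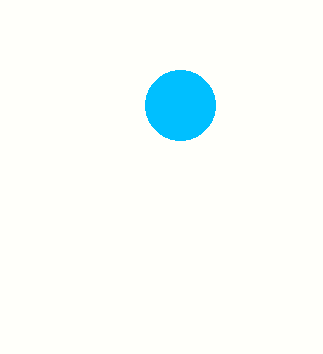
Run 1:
center_x = 180; center_y = 105; radius = 35; color = 'deepskyblue'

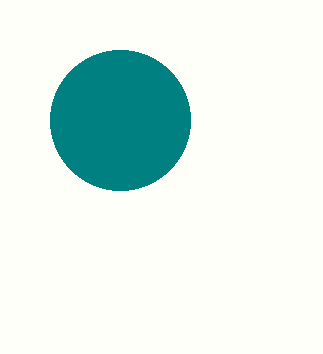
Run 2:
center_x = 120, center_y = 120, radius = 70, color = 'teal'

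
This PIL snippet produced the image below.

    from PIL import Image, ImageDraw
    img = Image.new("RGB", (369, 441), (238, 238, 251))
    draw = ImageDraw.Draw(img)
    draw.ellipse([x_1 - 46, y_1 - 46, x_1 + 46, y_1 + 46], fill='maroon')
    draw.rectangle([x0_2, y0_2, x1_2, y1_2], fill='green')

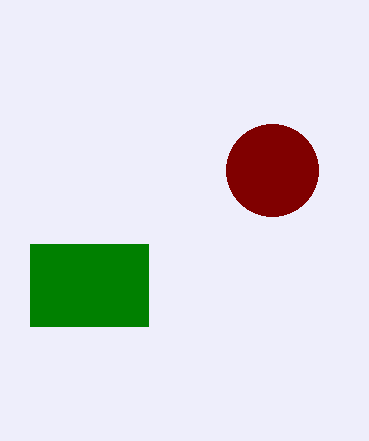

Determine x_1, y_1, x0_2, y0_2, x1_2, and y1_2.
x_1 = 272; y_1 = 170; x0_2 = 30; y0_2 = 244; x1_2 = 148; y1_2 = 326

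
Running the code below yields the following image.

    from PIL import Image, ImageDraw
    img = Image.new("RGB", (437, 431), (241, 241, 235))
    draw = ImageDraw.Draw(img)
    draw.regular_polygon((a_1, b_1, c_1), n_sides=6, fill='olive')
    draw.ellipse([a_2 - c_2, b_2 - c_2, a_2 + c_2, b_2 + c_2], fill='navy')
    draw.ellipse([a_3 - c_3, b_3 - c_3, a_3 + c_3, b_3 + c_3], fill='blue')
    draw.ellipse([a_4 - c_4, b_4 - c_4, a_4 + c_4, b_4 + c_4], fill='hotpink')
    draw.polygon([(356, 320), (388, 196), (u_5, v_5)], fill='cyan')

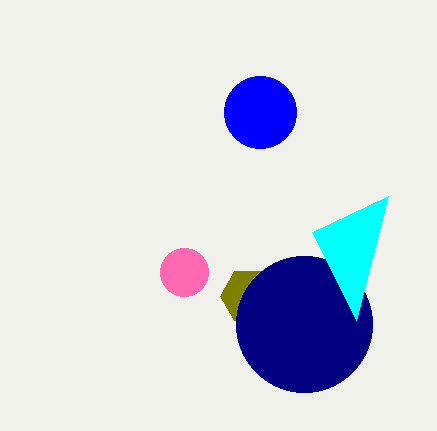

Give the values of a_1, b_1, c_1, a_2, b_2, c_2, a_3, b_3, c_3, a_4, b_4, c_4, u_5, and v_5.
a_1 = 248
b_1 = 296
c_1 = 28
a_2 = 304
b_2 = 324
c_2 = 68
a_3 = 260
b_3 = 112
c_3 = 36
a_4 = 184
b_4 = 272
c_4 = 24
u_5 = 312
v_5 = 232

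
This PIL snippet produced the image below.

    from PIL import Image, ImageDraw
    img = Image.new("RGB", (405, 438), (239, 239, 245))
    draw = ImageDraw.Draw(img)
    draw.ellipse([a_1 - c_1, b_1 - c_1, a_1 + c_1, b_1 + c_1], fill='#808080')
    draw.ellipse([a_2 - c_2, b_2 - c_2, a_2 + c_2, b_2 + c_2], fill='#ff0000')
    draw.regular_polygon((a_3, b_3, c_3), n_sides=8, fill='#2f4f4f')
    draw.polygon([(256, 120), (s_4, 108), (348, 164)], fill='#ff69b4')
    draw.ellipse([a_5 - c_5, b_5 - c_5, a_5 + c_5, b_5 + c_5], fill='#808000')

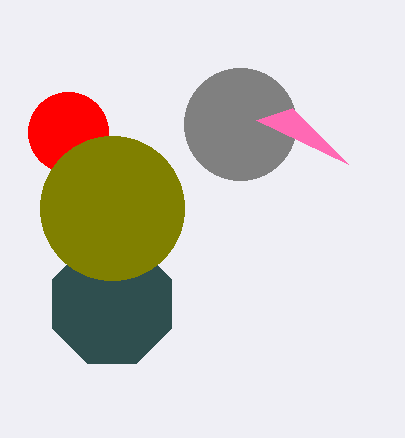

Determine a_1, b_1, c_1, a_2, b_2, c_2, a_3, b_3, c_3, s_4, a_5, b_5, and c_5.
a_1 = 240, b_1 = 124, c_1 = 56, a_2 = 68, b_2 = 132, c_2 = 40, a_3 = 112, b_3 = 304, c_3 = 64, s_4 = 292, a_5 = 112, b_5 = 208, c_5 = 72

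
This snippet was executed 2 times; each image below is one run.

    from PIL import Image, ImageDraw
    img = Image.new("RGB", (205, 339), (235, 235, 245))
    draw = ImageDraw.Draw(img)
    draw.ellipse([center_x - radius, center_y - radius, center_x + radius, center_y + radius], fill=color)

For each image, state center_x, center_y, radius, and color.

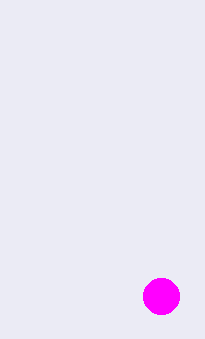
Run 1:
center_x = 161; center_y = 296; radius = 18; color = 'magenta'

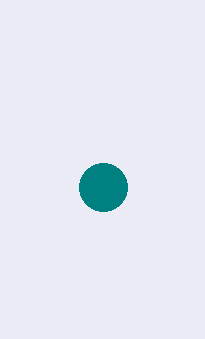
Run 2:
center_x = 103; center_y = 187; radius = 24; color = 'teal'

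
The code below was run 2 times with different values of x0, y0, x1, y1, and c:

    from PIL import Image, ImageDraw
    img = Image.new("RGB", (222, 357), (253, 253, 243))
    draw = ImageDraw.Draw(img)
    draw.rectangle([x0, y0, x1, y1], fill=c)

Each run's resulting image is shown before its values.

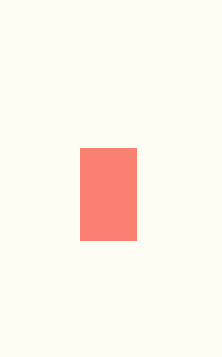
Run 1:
x0 = 80; y0 = 148; x1 = 136; y1 = 240; c = 'salmon'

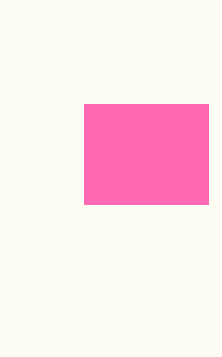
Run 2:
x0 = 84
y0 = 104
x1 = 208
y1 = 204
c = 'hotpink'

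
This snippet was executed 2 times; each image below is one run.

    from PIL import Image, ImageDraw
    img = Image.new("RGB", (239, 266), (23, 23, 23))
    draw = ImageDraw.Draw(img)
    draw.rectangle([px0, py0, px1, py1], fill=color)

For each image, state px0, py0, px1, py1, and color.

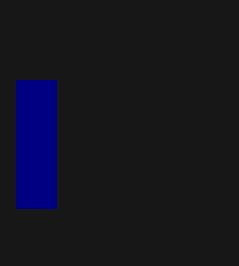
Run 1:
px0 = 16; py0 = 80; px1 = 56; py1 = 208; color = 'navy'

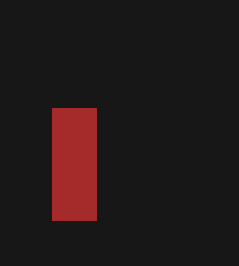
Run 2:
px0 = 52
py0 = 108
px1 = 96
py1 = 220
color = 'brown'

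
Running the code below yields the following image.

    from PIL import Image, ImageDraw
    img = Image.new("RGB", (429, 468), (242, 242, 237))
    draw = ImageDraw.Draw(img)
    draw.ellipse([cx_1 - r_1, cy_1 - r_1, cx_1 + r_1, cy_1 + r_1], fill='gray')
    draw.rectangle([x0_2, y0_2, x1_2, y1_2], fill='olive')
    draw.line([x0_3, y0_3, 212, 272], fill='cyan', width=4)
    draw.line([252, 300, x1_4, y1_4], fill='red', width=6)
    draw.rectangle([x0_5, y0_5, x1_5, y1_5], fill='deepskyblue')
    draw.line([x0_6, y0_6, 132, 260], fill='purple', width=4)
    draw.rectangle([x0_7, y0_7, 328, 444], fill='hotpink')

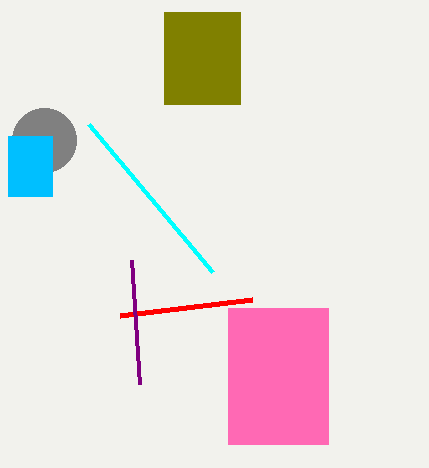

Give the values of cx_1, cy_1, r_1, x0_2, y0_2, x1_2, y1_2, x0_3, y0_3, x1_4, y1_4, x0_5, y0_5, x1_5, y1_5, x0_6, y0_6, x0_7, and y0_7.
cx_1 = 44; cy_1 = 140; r_1 = 32; x0_2 = 164; y0_2 = 12; x1_2 = 240; y1_2 = 104; x0_3 = 88; y0_3 = 124; x1_4 = 120; y1_4 = 316; x0_5 = 8; y0_5 = 136; x1_5 = 52; y1_5 = 196; x0_6 = 140; y0_6 = 384; x0_7 = 228; y0_7 = 308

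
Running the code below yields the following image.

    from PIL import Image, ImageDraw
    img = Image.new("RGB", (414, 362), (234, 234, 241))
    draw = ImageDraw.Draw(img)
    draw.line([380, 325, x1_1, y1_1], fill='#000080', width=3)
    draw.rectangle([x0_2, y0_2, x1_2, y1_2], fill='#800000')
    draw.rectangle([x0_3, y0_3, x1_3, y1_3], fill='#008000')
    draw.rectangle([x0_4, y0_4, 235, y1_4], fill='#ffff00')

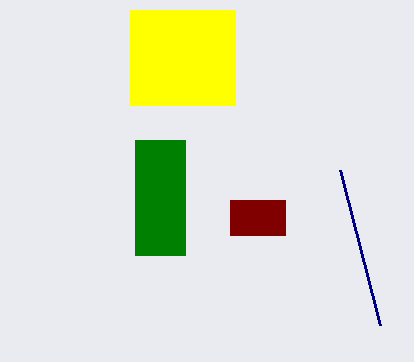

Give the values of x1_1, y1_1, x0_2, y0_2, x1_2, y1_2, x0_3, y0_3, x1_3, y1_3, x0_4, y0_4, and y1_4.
x1_1 = 340; y1_1 = 170; x0_2 = 230; y0_2 = 200; x1_2 = 285; y1_2 = 235; x0_3 = 135; y0_3 = 140; x1_3 = 185; y1_3 = 255; x0_4 = 130; y0_4 = 10; y1_4 = 105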